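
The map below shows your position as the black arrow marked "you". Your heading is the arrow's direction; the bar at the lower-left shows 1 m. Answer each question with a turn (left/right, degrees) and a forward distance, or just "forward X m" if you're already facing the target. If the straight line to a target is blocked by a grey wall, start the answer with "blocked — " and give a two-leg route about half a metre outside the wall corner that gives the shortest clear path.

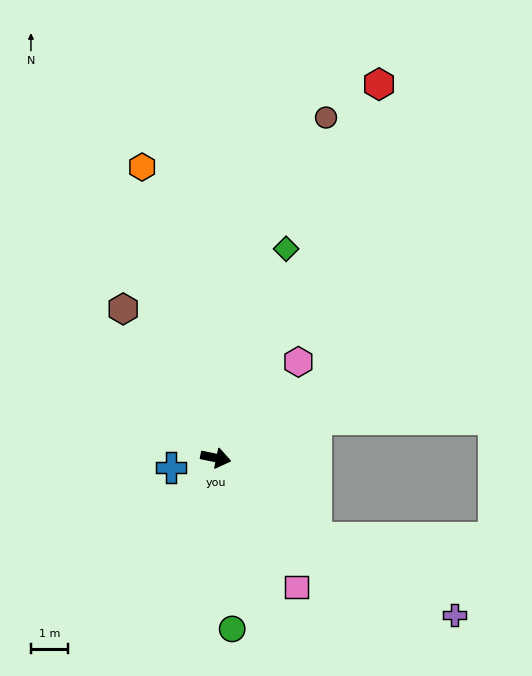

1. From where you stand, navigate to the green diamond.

turn left 83°, forward 6.0 m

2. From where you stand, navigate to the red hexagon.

turn left 78°, forward 11.1 m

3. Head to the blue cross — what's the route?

turn right 156°, forward 1.2 m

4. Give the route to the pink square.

turn right 46°, forward 4.1 m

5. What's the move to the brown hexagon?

turn left 133°, forward 4.8 m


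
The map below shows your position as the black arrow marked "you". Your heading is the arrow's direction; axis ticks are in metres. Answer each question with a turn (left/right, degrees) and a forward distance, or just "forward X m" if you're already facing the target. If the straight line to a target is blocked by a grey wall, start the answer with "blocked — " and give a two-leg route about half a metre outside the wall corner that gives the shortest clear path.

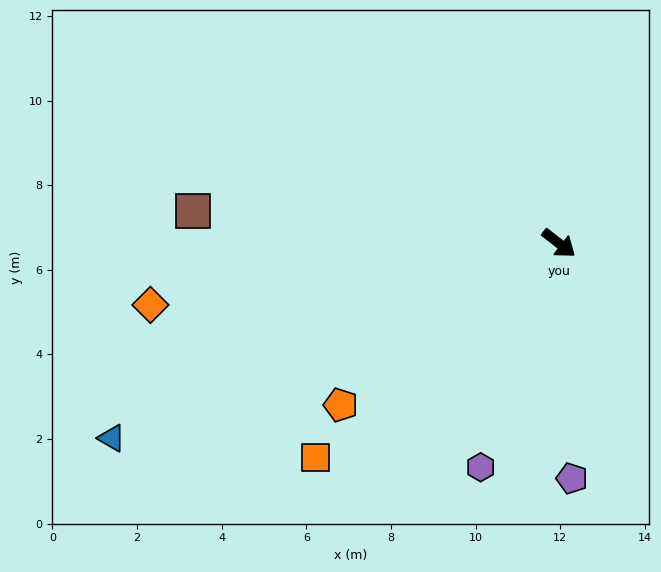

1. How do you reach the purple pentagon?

turn right 49°, forward 5.6 m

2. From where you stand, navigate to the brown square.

turn right 147°, forward 8.7 m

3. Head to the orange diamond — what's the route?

turn right 133°, forward 9.8 m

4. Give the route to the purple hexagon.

turn right 71°, forward 5.6 m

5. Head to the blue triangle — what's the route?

turn right 119°, forward 11.5 m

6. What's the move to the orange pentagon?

turn right 106°, forward 6.4 m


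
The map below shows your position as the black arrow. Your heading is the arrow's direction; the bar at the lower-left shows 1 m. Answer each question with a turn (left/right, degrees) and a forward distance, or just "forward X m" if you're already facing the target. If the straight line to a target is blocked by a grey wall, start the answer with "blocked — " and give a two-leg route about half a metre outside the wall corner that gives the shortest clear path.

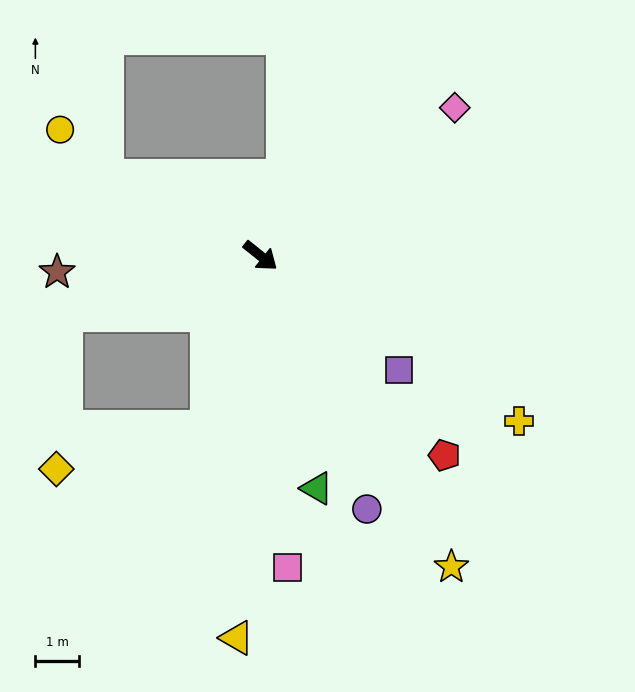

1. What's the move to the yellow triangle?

turn right 55°, forward 8.9 m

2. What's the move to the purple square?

forward 4.2 m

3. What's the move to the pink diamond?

turn left 76°, forward 5.7 m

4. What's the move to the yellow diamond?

blocked — turn right 68°, forward 4.2 m, then turn right 58°, forward 3.6 m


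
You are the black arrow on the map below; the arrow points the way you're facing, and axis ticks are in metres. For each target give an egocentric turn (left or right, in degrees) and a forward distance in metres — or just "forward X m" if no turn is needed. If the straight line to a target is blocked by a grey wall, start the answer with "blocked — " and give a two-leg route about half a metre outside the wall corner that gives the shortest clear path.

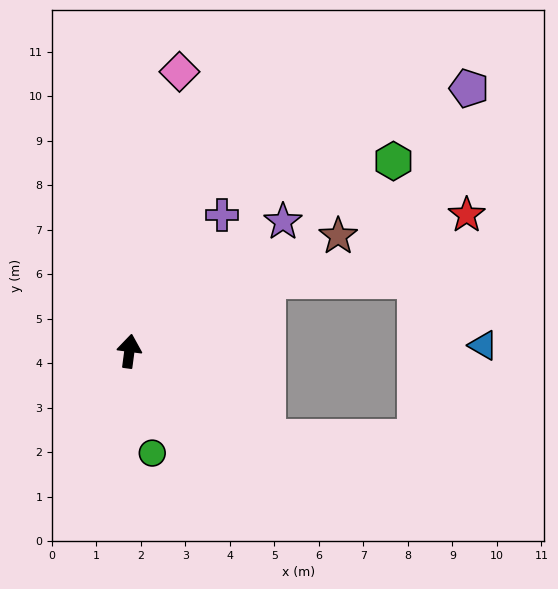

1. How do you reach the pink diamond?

turn right 3°, forward 6.4 m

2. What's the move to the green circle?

turn right 160°, forward 2.3 m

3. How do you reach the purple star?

turn right 42°, forward 4.5 m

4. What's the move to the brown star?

turn right 54°, forward 5.4 m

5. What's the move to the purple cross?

turn right 27°, forward 3.7 m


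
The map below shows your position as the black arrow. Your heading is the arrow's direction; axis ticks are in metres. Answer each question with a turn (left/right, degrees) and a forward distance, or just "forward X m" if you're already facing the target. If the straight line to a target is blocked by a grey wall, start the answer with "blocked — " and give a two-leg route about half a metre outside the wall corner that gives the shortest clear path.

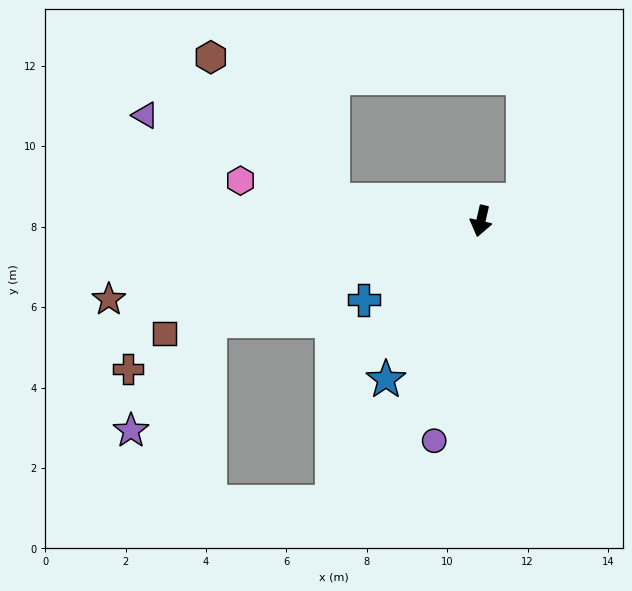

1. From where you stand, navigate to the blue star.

turn right 18°, forward 4.6 m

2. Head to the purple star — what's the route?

blocked — turn right 57°, forward 7.2 m, then turn left 34°, forward 3.4 m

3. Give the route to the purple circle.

forward 5.6 m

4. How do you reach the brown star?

turn right 65°, forward 9.5 m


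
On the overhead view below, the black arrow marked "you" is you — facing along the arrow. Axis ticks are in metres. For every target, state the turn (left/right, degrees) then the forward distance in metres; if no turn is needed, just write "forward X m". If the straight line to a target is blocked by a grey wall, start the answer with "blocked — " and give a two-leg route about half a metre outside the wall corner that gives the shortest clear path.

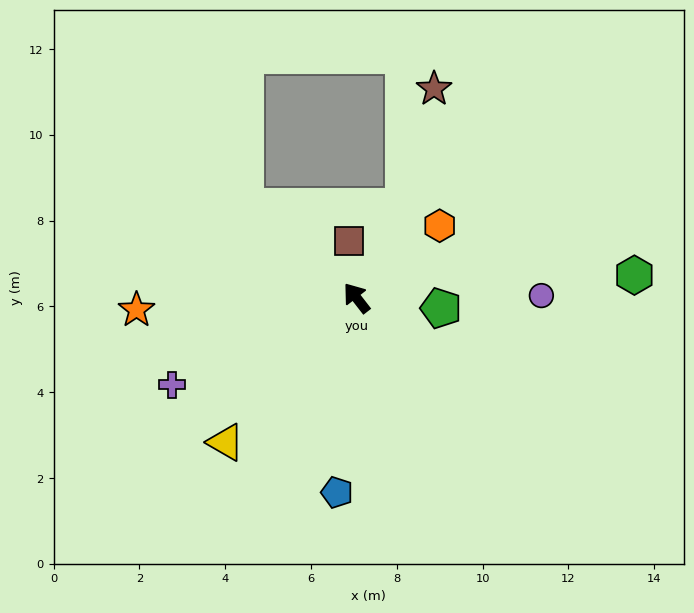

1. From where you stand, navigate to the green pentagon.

turn right 135°, forward 2.0 m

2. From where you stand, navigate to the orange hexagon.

turn right 87°, forward 2.6 m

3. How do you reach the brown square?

turn right 30°, forward 1.3 m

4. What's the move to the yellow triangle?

turn left 100°, forward 4.5 m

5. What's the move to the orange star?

turn left 55°, forward 5.1 m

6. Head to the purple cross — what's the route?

turn left 77°, forward 4.8 m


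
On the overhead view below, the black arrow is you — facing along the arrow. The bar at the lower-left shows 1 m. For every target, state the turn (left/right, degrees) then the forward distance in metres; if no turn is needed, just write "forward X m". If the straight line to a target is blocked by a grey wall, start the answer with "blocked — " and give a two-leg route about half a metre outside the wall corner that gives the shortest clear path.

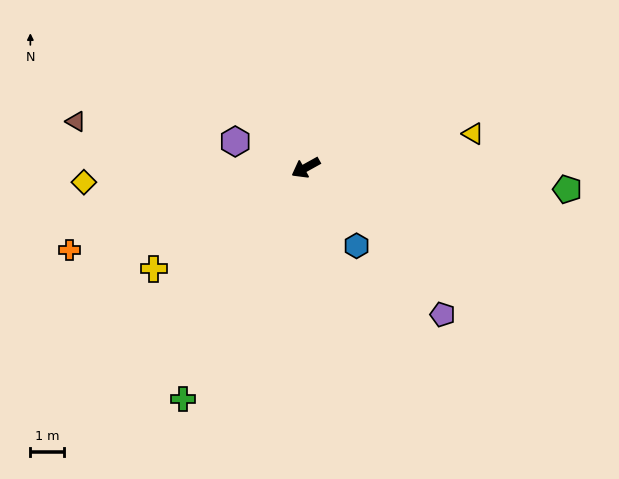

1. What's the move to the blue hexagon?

turn left 94°, forward 2.8 m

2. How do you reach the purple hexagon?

turn right 49°, forward 2.2 m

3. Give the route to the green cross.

turn left 33°, forward 7.8 m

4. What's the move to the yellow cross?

turn left 5°, forward 5.4 m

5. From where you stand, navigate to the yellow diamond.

turn right 25°, forward 6.6 m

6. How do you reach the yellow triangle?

turn left 162°, forward 5.1 m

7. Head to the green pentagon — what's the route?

turn left 146°, forward 7.8 m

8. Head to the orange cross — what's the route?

turn right 10°, forward 7.5 m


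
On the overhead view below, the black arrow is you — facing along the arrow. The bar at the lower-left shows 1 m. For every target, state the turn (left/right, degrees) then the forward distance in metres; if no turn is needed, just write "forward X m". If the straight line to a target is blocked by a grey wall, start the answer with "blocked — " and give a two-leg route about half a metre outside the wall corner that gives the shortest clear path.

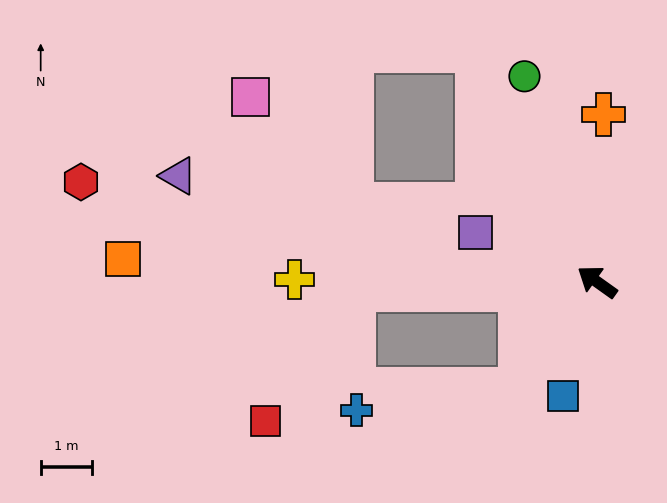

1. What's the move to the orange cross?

turn right 57°, forward 3.3 m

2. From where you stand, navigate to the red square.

blocked — turn left 38°, forward 4.8 m, then turn left 53°, forward 3.1 m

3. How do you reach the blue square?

turn left 109°, forward 2.3 m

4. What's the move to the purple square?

turn left 13°, forward 2.6 m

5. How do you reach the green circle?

turn right 35°, forward 4.3 m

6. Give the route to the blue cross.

blocked — turn left 90°, forward 2.6 m, then turn right 47°, forward 3.2 m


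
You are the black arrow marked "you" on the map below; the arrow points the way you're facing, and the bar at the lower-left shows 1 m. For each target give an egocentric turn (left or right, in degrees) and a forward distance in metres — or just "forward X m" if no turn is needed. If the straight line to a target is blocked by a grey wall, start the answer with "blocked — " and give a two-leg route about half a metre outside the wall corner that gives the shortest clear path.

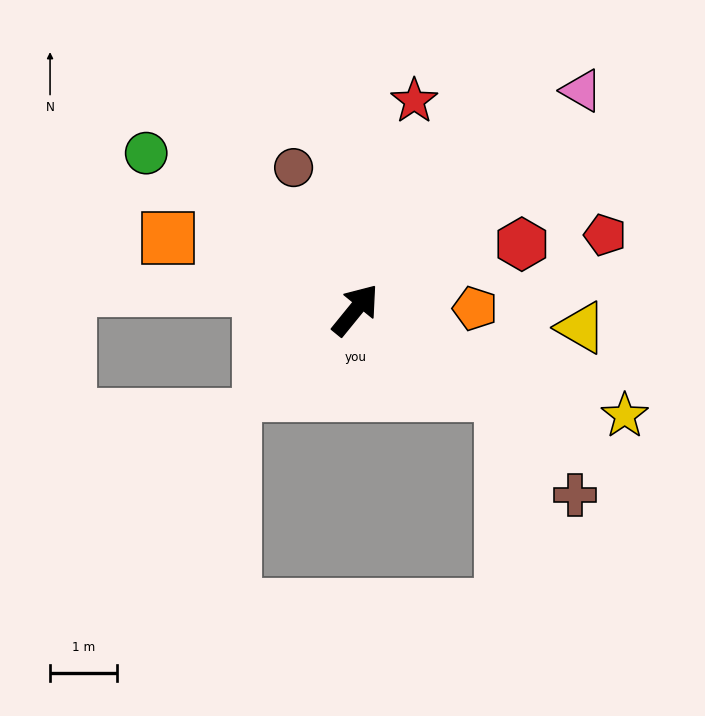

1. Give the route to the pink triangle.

turn right 7°, forward 4.7 m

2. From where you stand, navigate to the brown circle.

turn left 63°, forward 2.3 m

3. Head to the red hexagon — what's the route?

turn right 29°, forward 2.7 m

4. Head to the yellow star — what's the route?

turn right 72°, forward 4.3 m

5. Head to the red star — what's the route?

turn left 23°, forward 3.2 m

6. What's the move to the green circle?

turn left 92°, forward 3.9 m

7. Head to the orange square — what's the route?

turn left 108°, forward 3.0 m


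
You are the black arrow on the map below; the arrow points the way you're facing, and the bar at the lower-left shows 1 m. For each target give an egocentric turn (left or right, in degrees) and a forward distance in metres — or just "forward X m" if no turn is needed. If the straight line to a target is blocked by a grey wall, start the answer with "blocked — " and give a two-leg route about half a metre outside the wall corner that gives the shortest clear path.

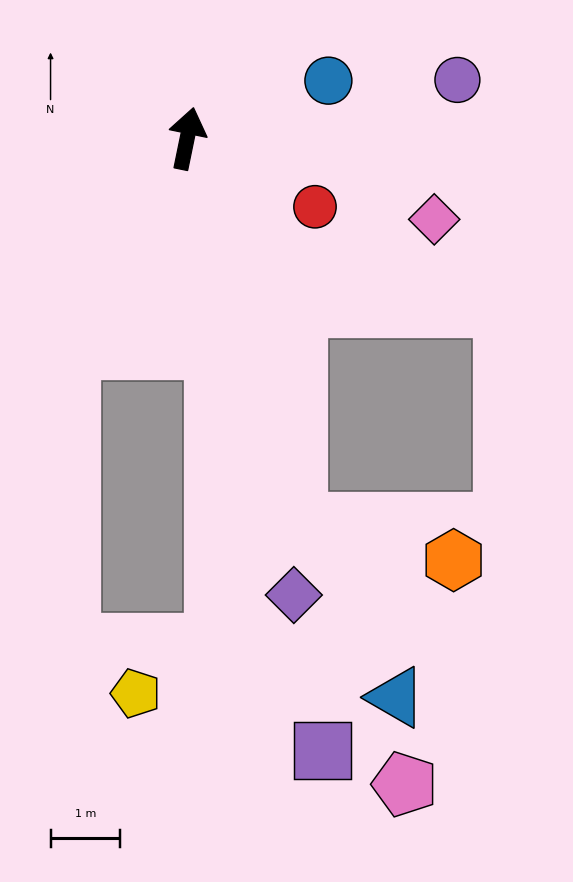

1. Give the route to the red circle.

turn right 106°, forward 2.1 m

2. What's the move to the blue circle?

turn right 56°, forward 2.2 m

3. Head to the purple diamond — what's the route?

turn right 155°, forward 6.8 m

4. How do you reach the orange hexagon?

blocked — turn right 152°, forward 5.8 m, then turn left 60°, forward 2.3 m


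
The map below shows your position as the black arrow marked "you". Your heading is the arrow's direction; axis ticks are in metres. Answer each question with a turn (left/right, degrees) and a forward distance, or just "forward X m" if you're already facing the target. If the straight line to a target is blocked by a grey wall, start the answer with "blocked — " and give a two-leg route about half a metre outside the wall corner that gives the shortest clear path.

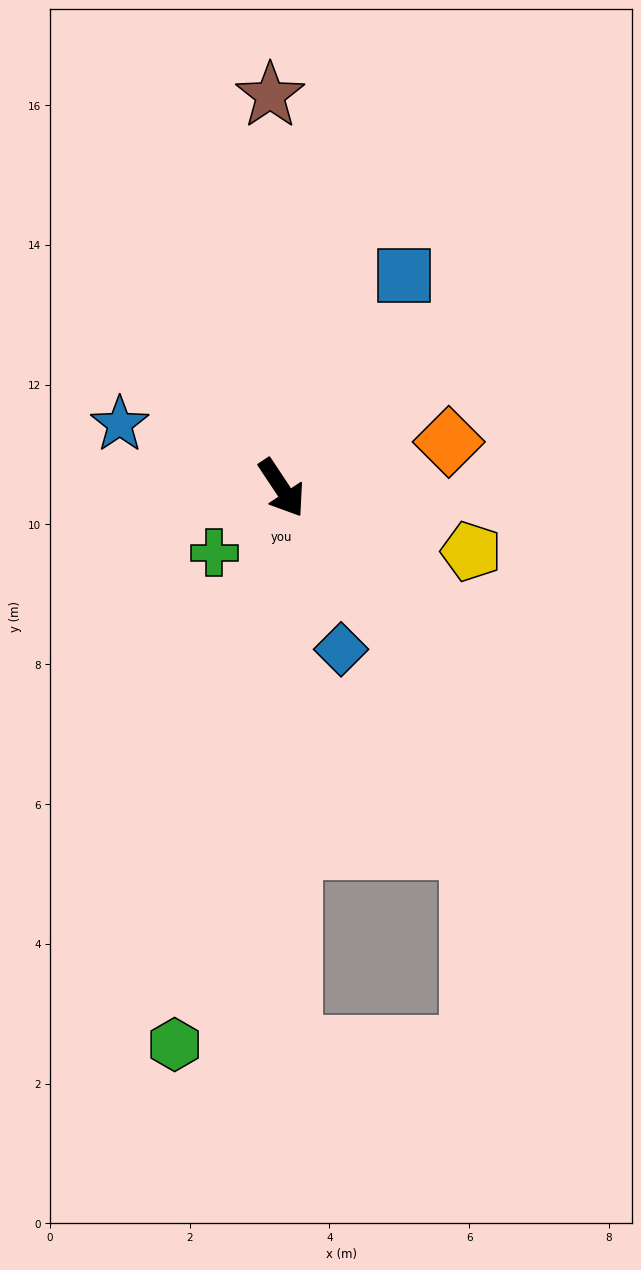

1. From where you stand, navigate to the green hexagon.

turn right 44°, forward 8.1 m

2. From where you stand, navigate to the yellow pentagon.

turn left 38°, forward 2.9 m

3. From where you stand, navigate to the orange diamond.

turn left 72°, forward 2.5 m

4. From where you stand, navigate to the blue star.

turn right 145°, forward 2.5 m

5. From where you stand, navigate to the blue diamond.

turn right 13°, forward 2.5 m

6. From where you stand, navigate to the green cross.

turn right 80°, forward 1.3 m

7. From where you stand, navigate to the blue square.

turn left 116°, forward 3.5 m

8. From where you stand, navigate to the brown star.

turn left 148°, forward 5.6 m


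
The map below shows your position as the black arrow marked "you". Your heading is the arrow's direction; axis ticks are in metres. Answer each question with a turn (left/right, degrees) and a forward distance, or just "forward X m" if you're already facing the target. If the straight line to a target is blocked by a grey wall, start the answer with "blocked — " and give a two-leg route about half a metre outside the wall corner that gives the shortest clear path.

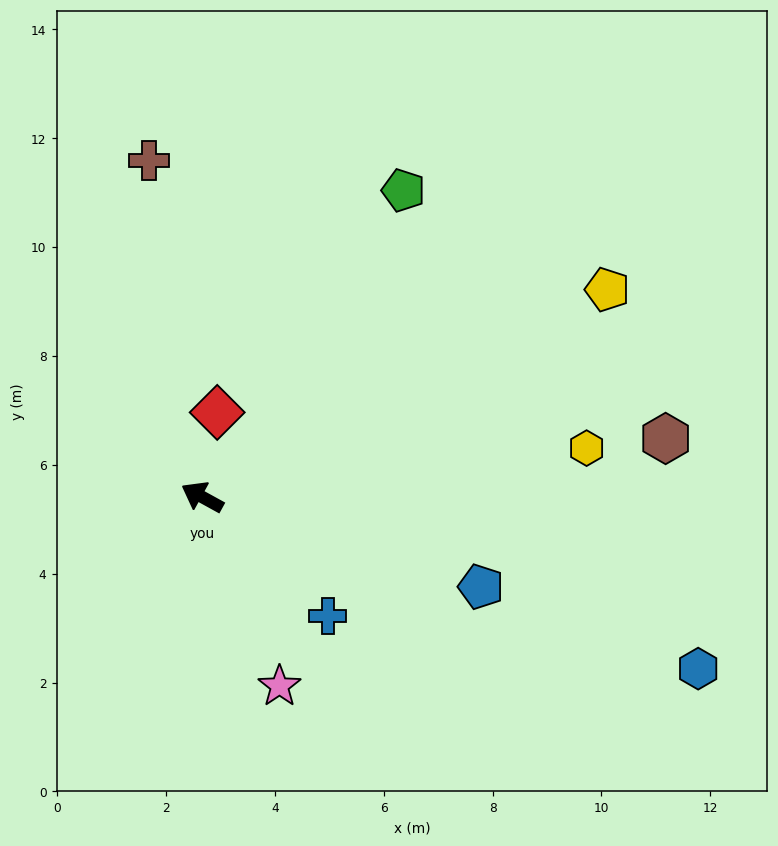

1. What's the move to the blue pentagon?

turn right 169°, forward 5.4 m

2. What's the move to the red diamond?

turn right 71°, forward 1.6 m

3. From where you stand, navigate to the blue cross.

turn left 165°, forward 3.2 m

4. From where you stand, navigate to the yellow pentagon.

turn right 124°, forward 8.4 m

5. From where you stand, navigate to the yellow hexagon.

turn right 144°, forward 7.1 m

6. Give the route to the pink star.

turn left 141°, forward 3.8 m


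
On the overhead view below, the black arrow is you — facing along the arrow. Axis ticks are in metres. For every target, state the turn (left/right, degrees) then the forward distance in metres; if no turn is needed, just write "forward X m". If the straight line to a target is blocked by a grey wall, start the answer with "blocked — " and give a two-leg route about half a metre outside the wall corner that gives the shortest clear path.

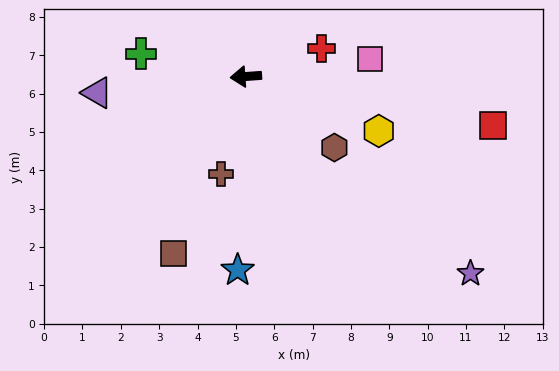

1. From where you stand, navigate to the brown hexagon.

turn left 137°, forward 3.0 m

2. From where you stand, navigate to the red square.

turn left 165°, forward 6.6 m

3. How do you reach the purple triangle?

turn left 2°, forward 3.9 m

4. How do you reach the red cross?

turn right 164°, forward 2.1 m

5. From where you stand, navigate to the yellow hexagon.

turn left 154°, forward 3.7 m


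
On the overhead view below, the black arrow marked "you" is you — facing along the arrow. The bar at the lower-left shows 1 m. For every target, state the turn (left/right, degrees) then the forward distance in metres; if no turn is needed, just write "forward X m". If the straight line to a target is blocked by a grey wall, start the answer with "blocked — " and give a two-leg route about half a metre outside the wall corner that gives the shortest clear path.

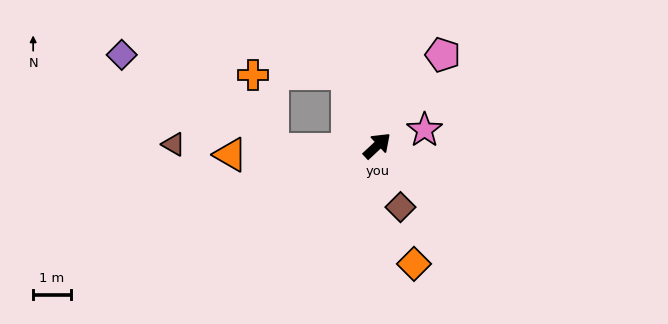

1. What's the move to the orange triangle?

turn left 141°, forward 3.9 m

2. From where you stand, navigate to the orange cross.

blocked — turn left 69°, forward 2.1 m, then turn left 69°, forward 2.5 m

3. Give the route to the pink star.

turn right 25°, forward 1.3 m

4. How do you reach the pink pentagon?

turn left 11°, forward 3.0 m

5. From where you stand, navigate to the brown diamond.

turn right 112°, forward 1.7 m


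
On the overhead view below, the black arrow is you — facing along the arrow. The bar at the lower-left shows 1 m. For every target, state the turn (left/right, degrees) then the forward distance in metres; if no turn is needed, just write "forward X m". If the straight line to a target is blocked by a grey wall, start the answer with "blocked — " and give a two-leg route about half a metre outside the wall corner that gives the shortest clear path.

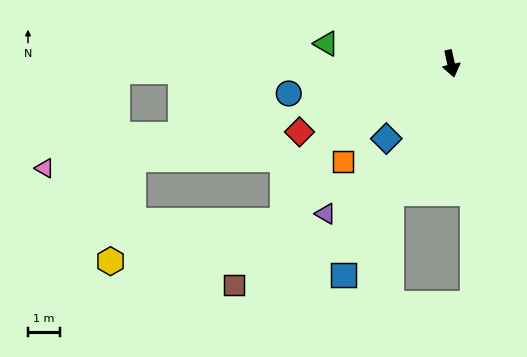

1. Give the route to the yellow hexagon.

blocked — turn right 86°, forward 10.4 m, then turn left 61°, forward 3.3 m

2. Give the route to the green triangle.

turn right 112°, forward 4.0 m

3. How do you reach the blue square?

turn right 39°, forward 7.5 m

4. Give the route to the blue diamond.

turn right 53°, forward 3.1 m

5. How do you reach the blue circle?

turn right 92°, forward 5.2 m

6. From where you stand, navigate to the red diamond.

turn right 78°, forward 5.2 m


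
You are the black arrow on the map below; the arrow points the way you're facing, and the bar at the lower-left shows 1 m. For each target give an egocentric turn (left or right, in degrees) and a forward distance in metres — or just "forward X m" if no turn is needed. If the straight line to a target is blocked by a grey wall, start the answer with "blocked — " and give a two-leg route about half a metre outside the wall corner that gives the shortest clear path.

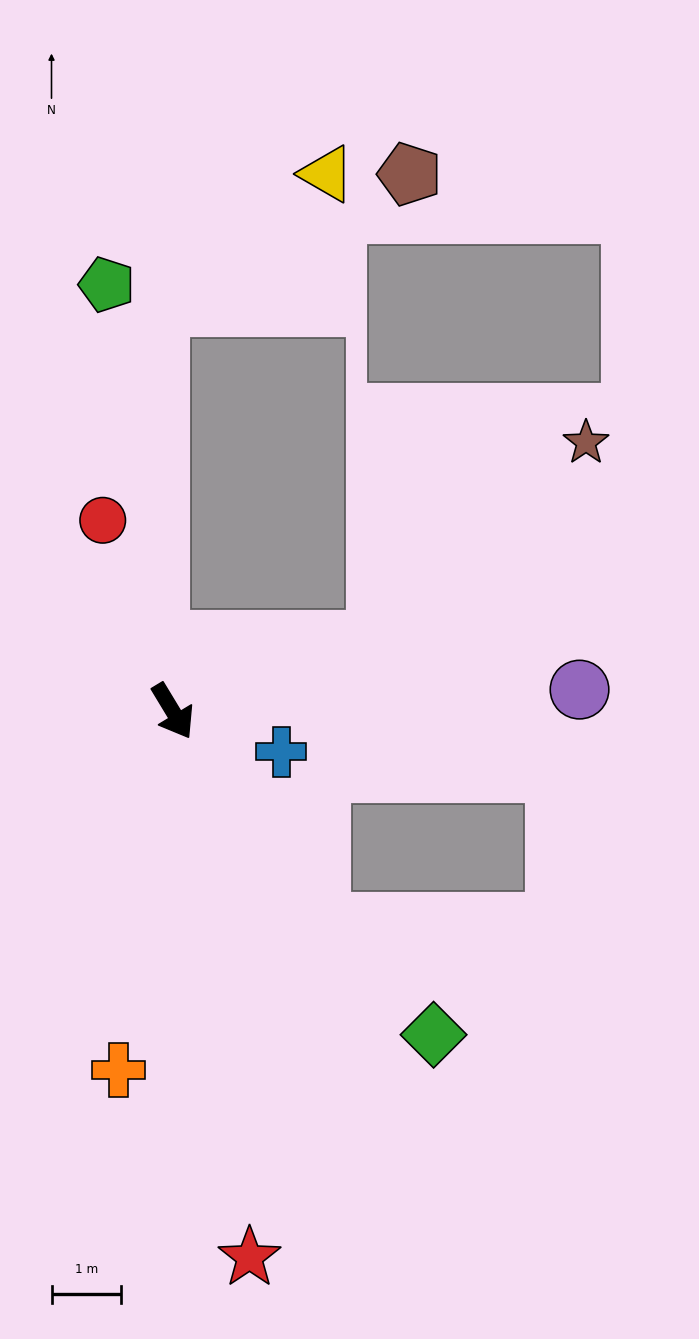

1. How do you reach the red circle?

turn left 169°, forward 2.9 m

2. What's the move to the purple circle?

turn left 62°, forward 5.8 m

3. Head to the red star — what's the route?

turn right 23°, forward 7.9 m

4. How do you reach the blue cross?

turn left 38°, forward 1.7 m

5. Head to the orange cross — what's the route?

turn right 40°, forward 5.2 m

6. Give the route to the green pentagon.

turn left 158°, forward 6.2 m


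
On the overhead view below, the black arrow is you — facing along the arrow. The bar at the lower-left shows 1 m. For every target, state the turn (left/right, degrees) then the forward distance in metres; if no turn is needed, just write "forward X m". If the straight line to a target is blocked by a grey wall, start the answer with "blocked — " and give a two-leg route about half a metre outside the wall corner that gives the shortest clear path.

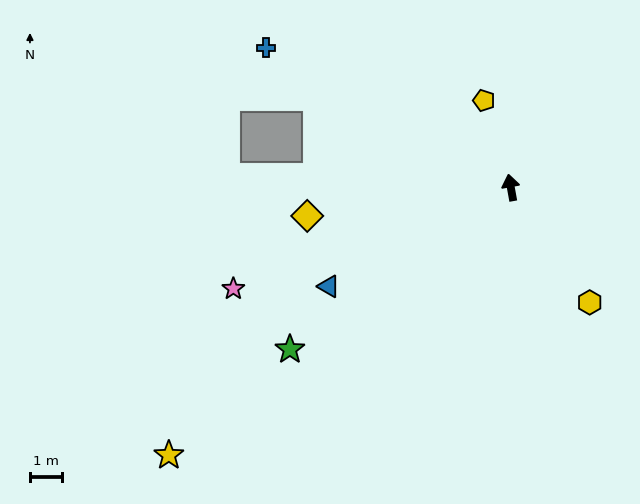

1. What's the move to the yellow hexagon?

turn right 156°, forward 4.4 m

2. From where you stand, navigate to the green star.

turn left 116°, forward 8.6 m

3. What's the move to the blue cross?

turn left 50°, forward 8.8 m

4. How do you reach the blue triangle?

turn left 108°, forward 6.5 m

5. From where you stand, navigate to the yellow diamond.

turn left 88°, forward 6.4 m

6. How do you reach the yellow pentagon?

turn left 7°, forward 2.9 m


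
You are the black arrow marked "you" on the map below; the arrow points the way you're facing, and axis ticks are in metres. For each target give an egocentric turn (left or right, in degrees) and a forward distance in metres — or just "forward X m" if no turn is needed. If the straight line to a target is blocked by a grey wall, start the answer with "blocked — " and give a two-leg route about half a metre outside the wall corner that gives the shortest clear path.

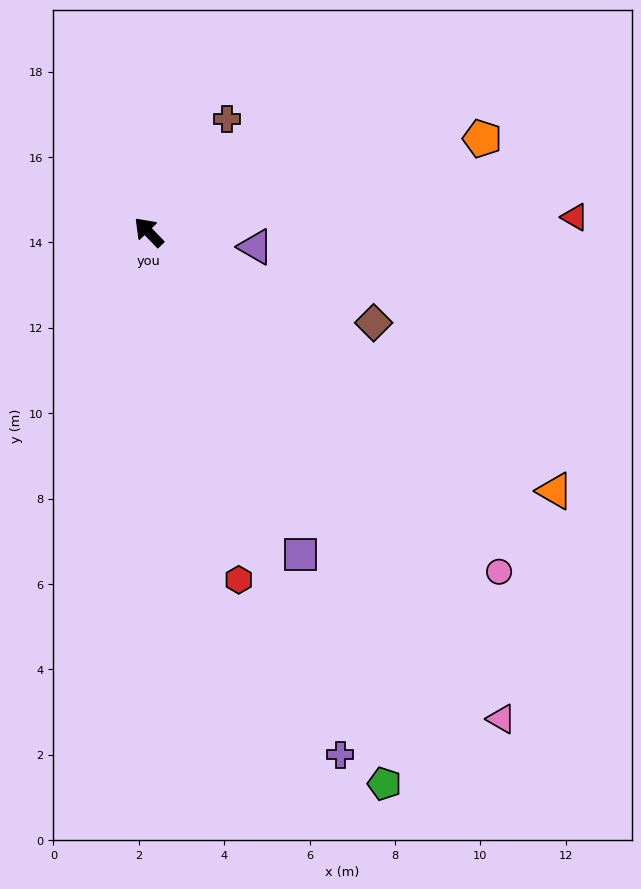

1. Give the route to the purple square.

turn left 161°, forward 8.4 m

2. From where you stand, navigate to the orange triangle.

turn right 166°, forward 11.3 m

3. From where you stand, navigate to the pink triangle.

turn left 172°, forward 14.1 m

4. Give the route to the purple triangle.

turn right 142°, forward 2.5 m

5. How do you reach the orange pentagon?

turn right 118°, forward 8.1 m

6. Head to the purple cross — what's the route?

turn left 156°, forward 13.0 m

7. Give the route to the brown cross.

turn right 79°, forward 3.2 m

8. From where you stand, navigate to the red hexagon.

turn left 151°, forward 8.4 m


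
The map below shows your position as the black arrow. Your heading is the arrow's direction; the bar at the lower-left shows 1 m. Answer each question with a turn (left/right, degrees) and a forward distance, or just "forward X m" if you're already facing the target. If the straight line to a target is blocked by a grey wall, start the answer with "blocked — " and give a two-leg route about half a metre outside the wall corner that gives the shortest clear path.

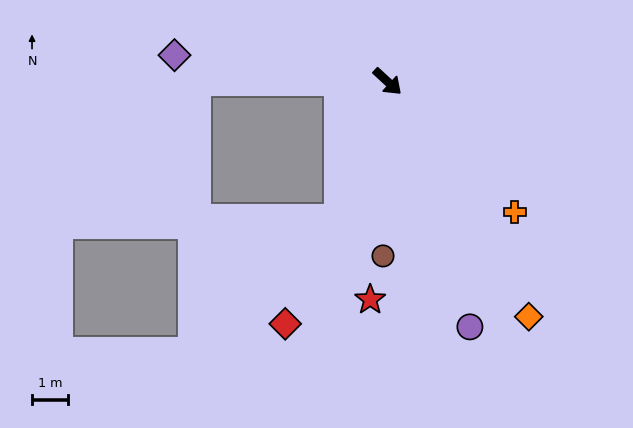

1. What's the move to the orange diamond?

turn right 16°, forward 7.5 m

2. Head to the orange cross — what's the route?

turn right 3°, forward 5.0 m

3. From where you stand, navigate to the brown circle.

turn right 49°, forward 4.8 m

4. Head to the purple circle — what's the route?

turn right 29°, forward 7.1 m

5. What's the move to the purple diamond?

turn right 144°, forward 5.9 m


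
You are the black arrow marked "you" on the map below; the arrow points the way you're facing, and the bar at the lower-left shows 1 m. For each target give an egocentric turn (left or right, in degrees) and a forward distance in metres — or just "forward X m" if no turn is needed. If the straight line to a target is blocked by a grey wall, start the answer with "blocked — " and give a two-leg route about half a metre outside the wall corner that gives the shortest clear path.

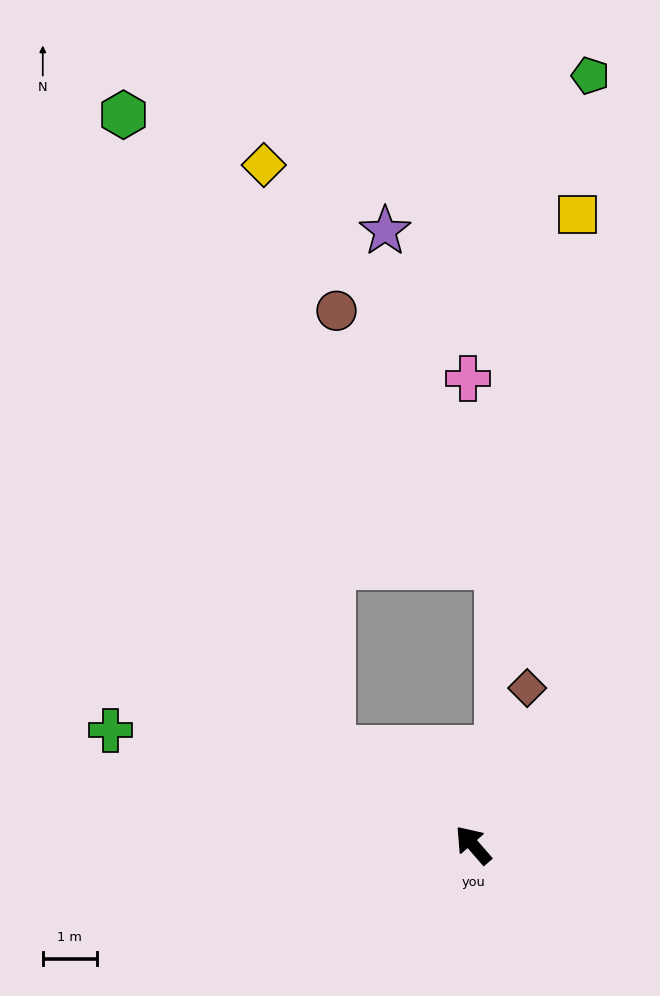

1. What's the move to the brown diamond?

turn right 60°, forward 3.1 m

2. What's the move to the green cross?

turn left 31°, forward 7.0 m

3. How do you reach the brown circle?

blocked — turn left 15°, forward 3.2 m, then turn right 57°, forward 8.1 m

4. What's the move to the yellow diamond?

blocked — turn left 15°, forward 3.2 m, then turn right 49°, forward 10.9 m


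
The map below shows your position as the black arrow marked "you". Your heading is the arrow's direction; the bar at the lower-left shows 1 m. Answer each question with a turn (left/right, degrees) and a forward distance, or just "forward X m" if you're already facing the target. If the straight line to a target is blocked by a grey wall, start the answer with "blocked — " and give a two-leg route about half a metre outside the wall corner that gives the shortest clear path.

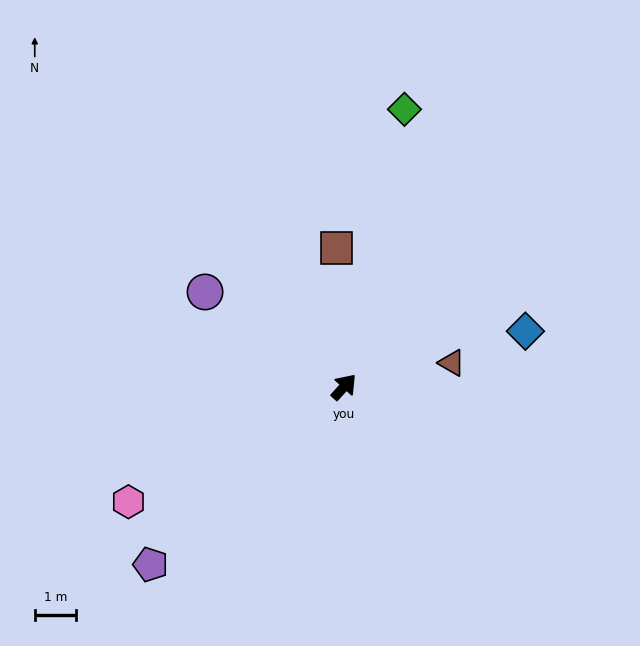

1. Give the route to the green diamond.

turn left 30°, forward 6.8 m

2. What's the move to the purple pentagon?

turn left 175°, forward 6.3 m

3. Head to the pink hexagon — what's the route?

turn left 160°, forward 5.9 m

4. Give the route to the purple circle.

turn left 98°, forward 4.0 m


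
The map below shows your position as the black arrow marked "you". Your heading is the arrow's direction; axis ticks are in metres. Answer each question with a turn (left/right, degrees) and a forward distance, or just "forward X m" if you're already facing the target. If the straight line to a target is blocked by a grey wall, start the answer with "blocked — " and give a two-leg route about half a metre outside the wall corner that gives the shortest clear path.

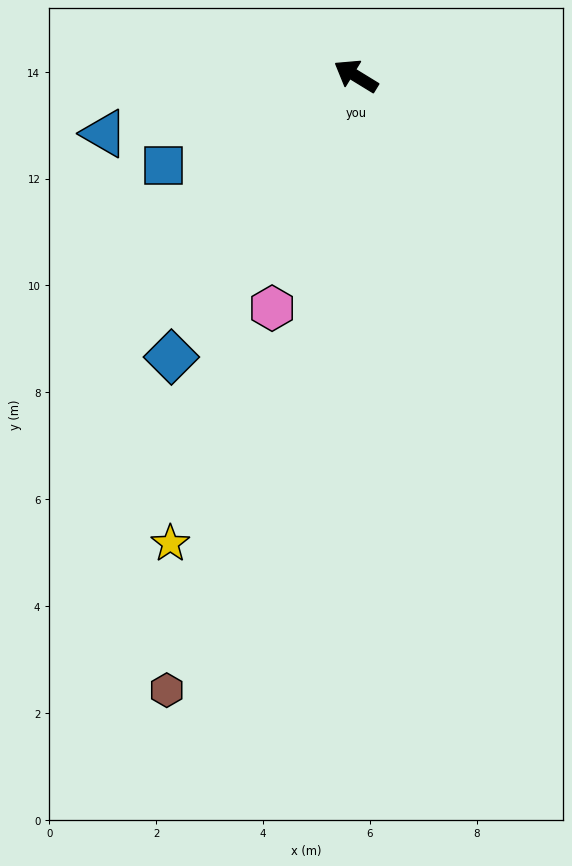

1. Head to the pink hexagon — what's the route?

turn left 102°, forward 4.6 m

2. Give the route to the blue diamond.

turn left 88°, forward 6.3 m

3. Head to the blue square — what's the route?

turn left 56°, forward 4.0 m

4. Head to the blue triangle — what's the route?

turn left 44°, forward 4.8 m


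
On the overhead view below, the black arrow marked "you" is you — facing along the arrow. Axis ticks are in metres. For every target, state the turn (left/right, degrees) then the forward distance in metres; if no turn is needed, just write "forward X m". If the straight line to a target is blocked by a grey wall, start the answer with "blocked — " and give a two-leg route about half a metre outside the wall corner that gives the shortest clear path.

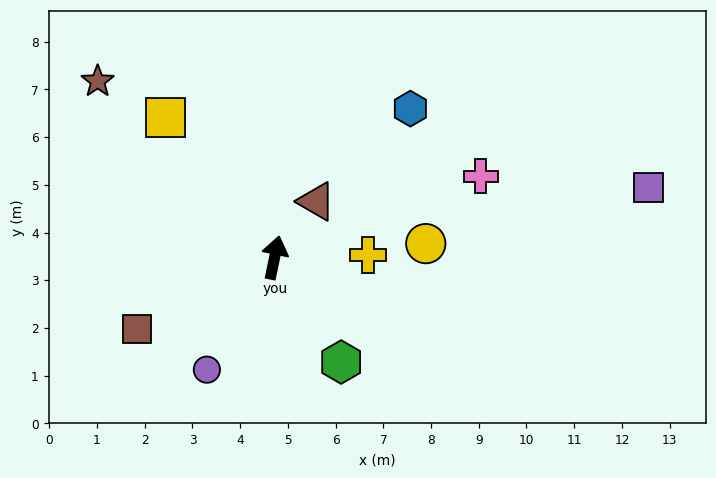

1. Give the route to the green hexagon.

turn right 136°, forward 2.6 m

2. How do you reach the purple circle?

turn left 161°, forward 2.7 m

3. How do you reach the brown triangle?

turn right 25°, forward 1.5 m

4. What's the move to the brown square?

turn left 129°, forward 3.2 m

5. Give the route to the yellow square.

turn left 50°, forward 3.7 m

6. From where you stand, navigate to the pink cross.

turn right 57°, forward 4.6 m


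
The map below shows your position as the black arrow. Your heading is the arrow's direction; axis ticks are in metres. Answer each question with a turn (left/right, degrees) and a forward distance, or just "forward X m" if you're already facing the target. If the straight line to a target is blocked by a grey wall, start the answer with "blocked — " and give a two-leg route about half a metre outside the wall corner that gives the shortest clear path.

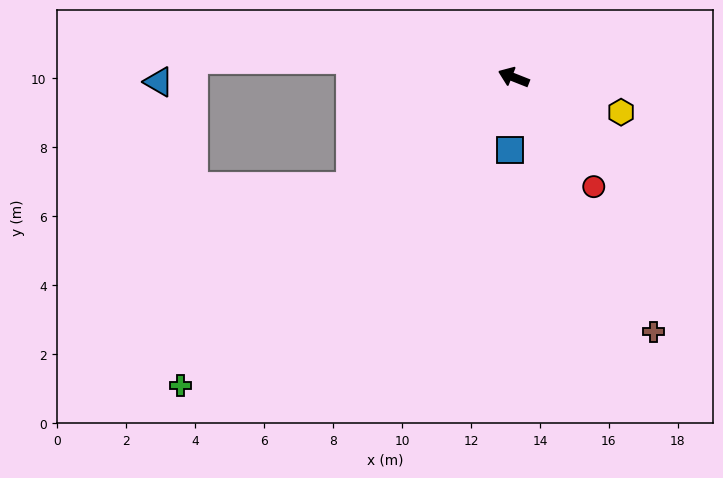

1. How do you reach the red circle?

turn left 148°, forward 3.9 m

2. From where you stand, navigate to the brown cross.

turn left 140°, forward 8.4 m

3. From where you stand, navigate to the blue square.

turn left 109°, forward 2.1 m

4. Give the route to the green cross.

turn left 64°, forward 13.2 m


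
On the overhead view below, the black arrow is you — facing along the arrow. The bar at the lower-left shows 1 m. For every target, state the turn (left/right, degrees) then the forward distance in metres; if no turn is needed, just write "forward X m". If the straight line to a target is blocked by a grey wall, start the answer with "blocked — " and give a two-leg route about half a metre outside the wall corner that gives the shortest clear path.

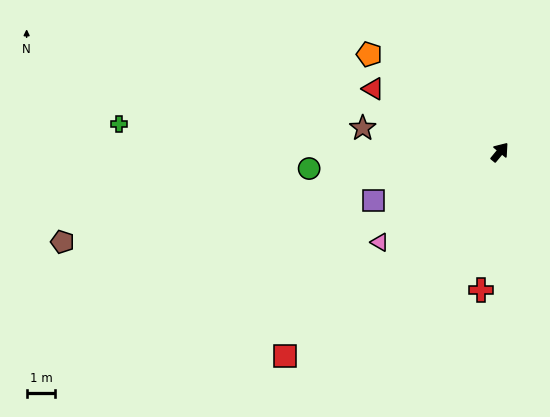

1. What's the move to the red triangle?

turn left 103°, forward 4.9 m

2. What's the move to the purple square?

turn left 151°, forward 4.7 m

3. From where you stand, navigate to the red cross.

turn right 148°, forward 4.8 m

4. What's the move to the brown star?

turn left 120°, forward 4.8 m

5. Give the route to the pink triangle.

turn left 166°, forward 5.2 m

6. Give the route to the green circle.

turn left 135°, forward 6.7 m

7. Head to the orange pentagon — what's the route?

turn left 93°, forward 5.7 m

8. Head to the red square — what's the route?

turn left 173°, forward 10.3 m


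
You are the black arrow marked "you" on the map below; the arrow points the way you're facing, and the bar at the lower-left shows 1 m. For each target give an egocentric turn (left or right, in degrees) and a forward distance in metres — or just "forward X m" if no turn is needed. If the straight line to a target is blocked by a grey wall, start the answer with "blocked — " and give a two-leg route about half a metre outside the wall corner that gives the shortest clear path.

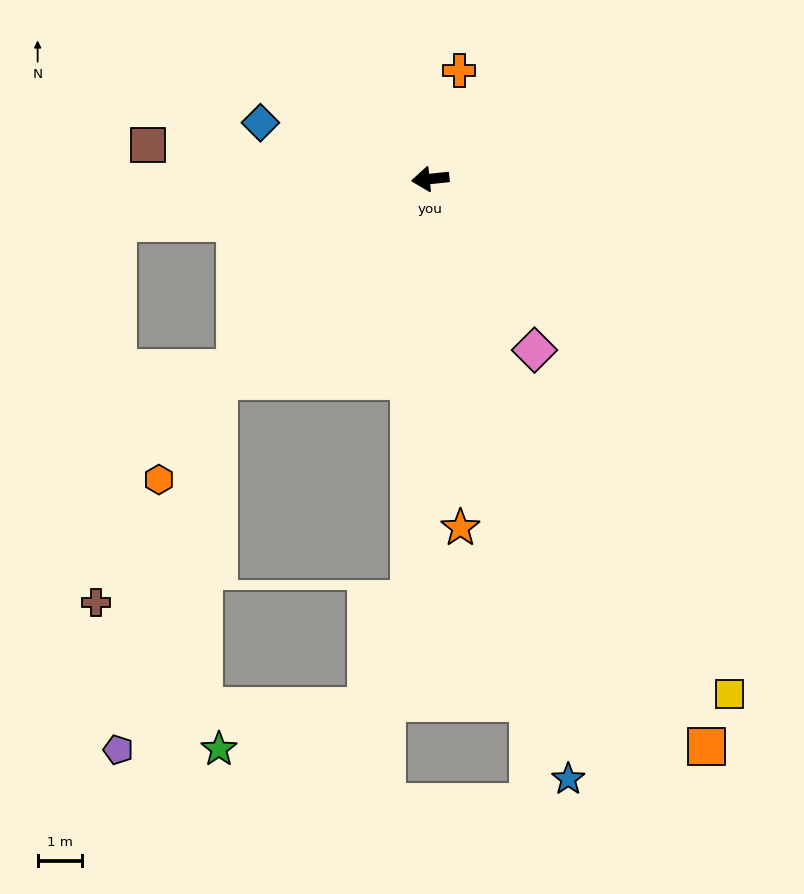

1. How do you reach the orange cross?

turn right 111°, forward 2.5 m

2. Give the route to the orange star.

turn left 89°, forward 7.8 m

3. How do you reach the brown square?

turn right 13°, forward 6.4 m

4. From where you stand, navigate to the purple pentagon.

blocked — turn left 38°, forward 6.5 m, then turn left 31°, forward 8.5 m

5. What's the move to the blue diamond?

turn right 24°, forward 4.0 m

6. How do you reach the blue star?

turn left 97°, forward 13.8 m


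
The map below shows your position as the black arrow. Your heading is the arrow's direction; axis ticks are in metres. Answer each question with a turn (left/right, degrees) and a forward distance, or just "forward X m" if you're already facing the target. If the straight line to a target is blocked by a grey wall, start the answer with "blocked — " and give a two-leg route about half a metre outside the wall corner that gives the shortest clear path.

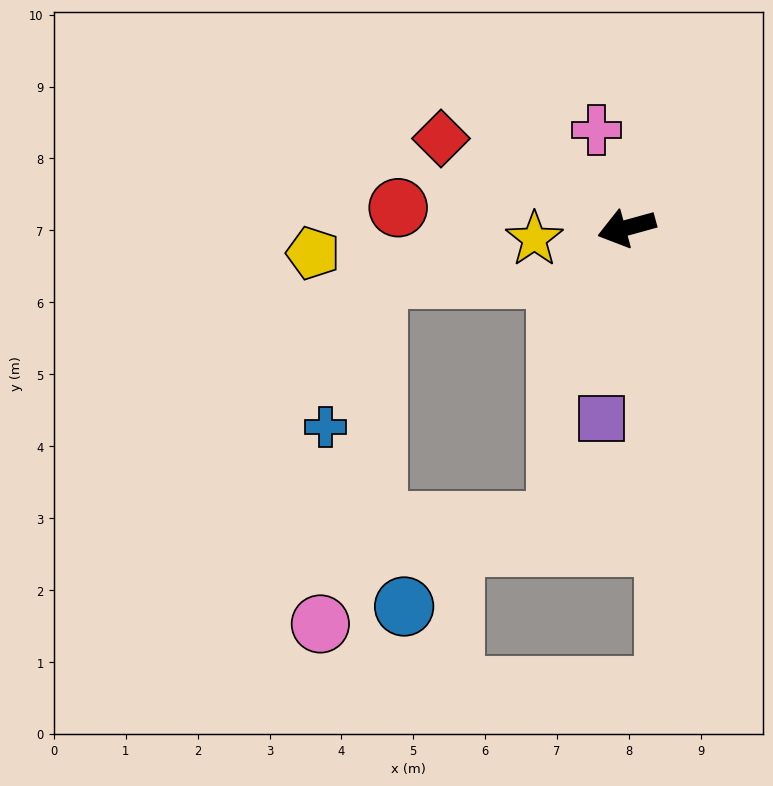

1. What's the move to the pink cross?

turn right 88°, forward 1.4 m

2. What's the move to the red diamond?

turn right 41°, forward 2.9 m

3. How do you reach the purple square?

turn left 67°, forward 2.7 m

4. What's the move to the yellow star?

turn right 8°, forward 1.3 m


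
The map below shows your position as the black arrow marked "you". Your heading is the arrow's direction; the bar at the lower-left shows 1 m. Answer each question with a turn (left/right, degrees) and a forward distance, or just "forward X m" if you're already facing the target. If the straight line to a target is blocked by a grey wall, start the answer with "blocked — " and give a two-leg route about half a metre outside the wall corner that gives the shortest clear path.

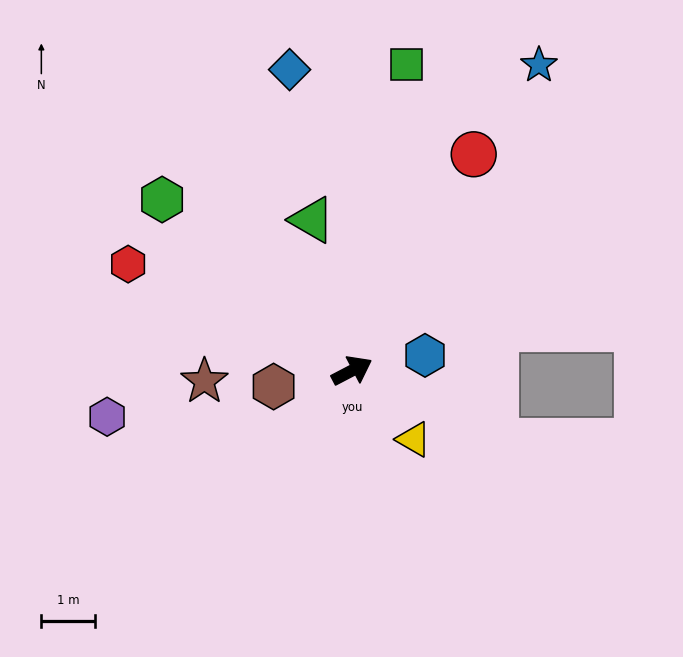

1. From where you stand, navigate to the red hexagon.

turn left 127°, forward 4.6 m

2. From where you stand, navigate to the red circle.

turn left 33°, forward 4.7 m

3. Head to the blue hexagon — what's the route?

turn right 16°, forward 1.4 m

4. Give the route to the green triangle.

turn left 77°, forward 2.9 m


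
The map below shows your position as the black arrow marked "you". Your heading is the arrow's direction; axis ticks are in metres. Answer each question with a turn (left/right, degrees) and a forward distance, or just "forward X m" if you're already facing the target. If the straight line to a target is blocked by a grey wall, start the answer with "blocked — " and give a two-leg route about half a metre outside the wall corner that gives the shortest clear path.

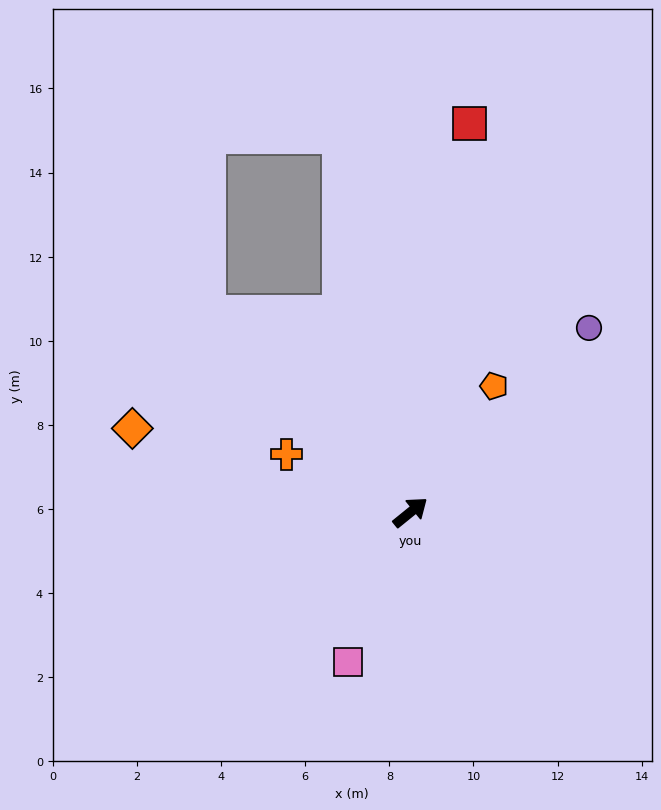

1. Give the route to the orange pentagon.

turn left 17°, forward 3.6 m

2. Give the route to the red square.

turn left 42°, forward 9.3 m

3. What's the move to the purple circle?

turn left 7°, forward 6.1 m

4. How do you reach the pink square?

turn right 152°, forward 3.9 m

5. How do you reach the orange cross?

turn left 116°, forward 3.2 m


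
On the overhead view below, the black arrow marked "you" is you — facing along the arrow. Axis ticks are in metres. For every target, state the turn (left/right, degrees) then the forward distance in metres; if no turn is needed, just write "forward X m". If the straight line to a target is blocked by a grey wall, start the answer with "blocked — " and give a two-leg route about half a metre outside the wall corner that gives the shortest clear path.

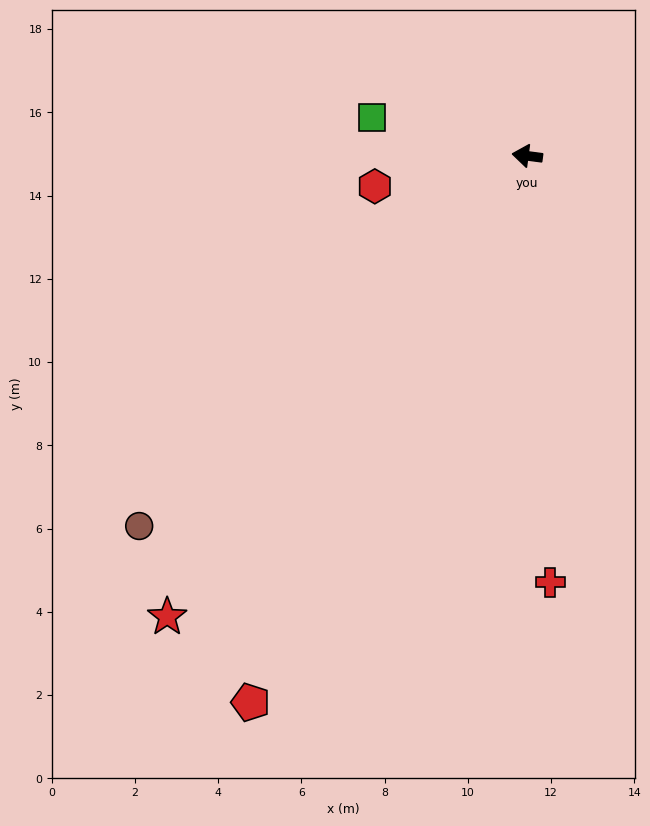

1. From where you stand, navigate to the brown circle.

turn left 51°, forward 12.9 m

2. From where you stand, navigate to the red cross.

turn left 101°, forward 10.3 m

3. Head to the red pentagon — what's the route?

turn left 71°, forward 14.7 m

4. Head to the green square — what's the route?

turn right 6°, forward 3.8 m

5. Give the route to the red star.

turn left 59°, forward 14.1 m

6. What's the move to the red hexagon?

turn left 19°, forward 3.7 m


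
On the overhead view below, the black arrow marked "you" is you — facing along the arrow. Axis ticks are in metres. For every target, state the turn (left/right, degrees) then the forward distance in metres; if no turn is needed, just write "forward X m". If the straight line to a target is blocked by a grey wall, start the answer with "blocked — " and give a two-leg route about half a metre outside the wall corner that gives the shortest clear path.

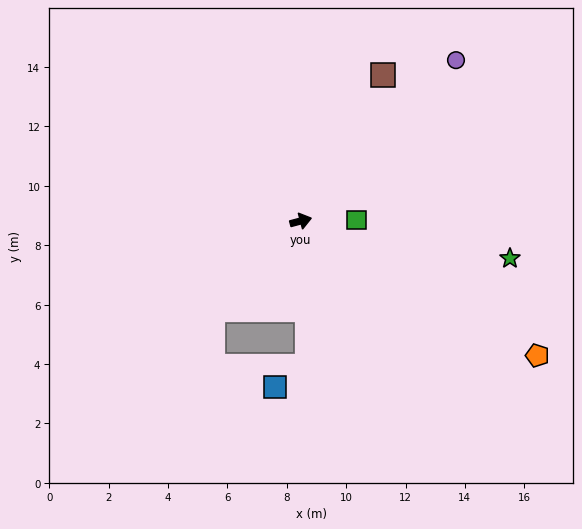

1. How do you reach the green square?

turn right 14°, forward 1.9 m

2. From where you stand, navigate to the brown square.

turn left 46°, forward 5.7 m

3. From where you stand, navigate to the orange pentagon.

turn right 45°, forward 9.2 m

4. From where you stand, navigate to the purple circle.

turn left 31°, forward 7.5 m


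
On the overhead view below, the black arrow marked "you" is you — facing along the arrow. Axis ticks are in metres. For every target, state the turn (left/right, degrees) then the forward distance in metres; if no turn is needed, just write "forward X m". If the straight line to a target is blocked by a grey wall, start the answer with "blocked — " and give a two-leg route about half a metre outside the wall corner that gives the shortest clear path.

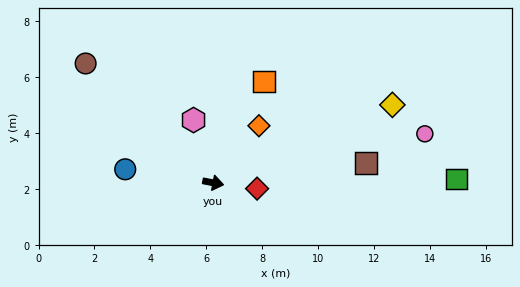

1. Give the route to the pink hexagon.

turn left 118°, forward 2.4 m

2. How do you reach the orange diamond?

turn left 62°, forward 2.6 m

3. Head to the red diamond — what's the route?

turn left 3°, forward 1.6 m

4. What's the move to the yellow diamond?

turn left 34°, forward 7.0 m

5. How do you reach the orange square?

turn left 74°, forward 4.1 m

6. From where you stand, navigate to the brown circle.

turn left 148°, forward 6.2 m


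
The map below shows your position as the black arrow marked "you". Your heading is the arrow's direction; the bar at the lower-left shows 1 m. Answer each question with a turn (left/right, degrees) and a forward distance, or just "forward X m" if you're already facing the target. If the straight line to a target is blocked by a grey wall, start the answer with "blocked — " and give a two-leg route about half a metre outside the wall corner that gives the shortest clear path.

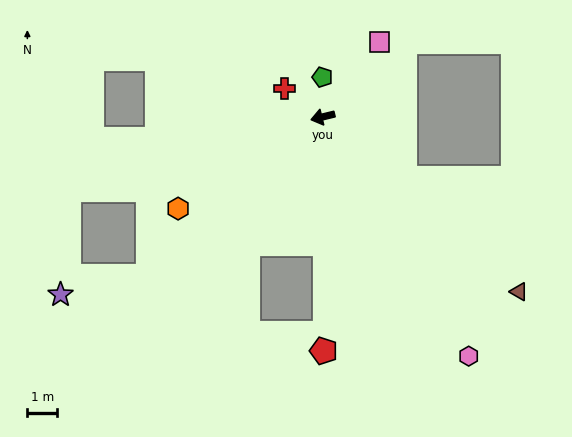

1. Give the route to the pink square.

turn right 141°, forward 3.2 m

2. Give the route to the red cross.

turn right 50°, forward 1.6 m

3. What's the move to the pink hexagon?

turn left 108°, forward 9.5 m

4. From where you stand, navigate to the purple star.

blocked — turn left 29°, forward 8.0 m, then turn right 31°, forward 3.0 m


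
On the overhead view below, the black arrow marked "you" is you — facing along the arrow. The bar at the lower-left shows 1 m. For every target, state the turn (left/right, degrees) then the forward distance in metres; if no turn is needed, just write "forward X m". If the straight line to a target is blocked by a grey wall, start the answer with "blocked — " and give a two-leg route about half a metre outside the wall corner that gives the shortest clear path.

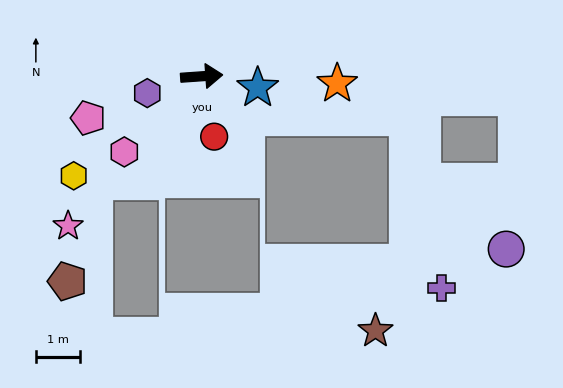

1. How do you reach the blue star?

turn right 16°, forward 1.3 m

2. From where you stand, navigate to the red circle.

turn right 82°, forward 1.4 m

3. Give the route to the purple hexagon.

turn right 167°, forward 1.3 m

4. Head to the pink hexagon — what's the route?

turn right 140°, forward 2.4 m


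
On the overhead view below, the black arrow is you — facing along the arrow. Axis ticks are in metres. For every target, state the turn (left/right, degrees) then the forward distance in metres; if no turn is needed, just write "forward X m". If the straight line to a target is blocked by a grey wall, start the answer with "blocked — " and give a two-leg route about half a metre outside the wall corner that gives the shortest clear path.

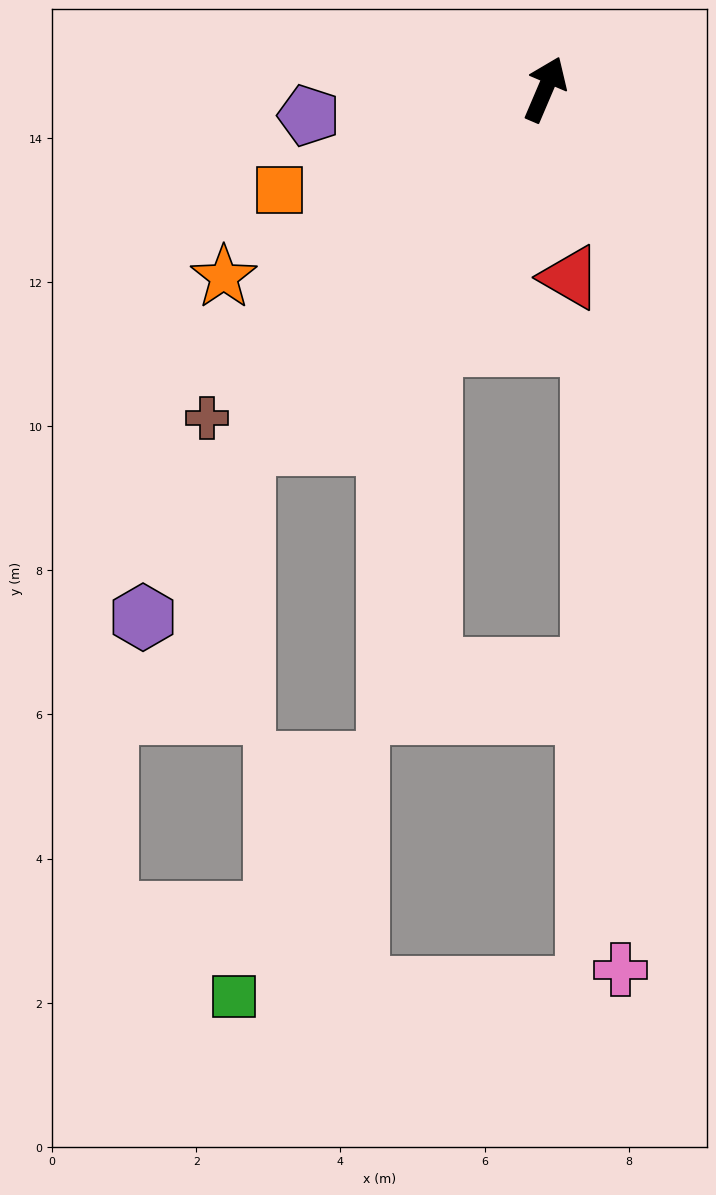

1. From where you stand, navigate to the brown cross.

turn left 157°, forward 6.5 m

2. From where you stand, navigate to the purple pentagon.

turn left 119°, forward 3.3 m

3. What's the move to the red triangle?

turn right 149°, forward 2.6 m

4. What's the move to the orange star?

turn left 143°, forward 5.2 m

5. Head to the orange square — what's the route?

turn left 134°, forward 3.9 m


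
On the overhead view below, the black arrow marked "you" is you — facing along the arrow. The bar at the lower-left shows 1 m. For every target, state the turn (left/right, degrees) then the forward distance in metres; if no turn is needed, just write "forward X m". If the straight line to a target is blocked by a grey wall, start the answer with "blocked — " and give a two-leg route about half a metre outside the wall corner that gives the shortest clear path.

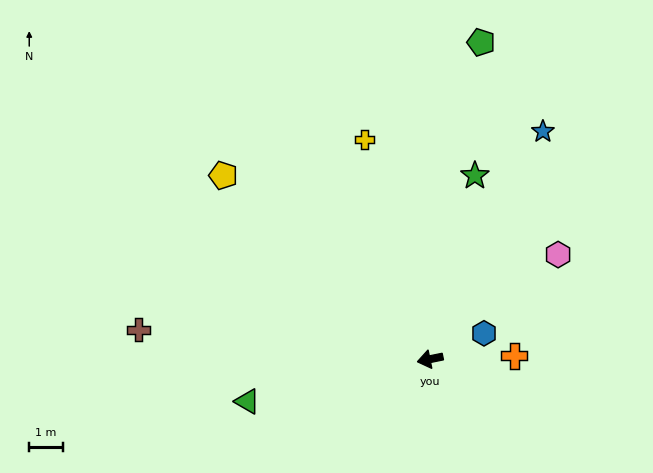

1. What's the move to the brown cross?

turn right 17°, forward 8.7 m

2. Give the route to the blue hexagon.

turn right 166°, forward 1.8 m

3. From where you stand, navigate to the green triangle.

forward 5.5 m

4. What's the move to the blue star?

turn right 128°, forward 7.5 m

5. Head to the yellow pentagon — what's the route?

turn right 53°, forward 8.2 m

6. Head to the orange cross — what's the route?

turn left 171°, forward 2.5 m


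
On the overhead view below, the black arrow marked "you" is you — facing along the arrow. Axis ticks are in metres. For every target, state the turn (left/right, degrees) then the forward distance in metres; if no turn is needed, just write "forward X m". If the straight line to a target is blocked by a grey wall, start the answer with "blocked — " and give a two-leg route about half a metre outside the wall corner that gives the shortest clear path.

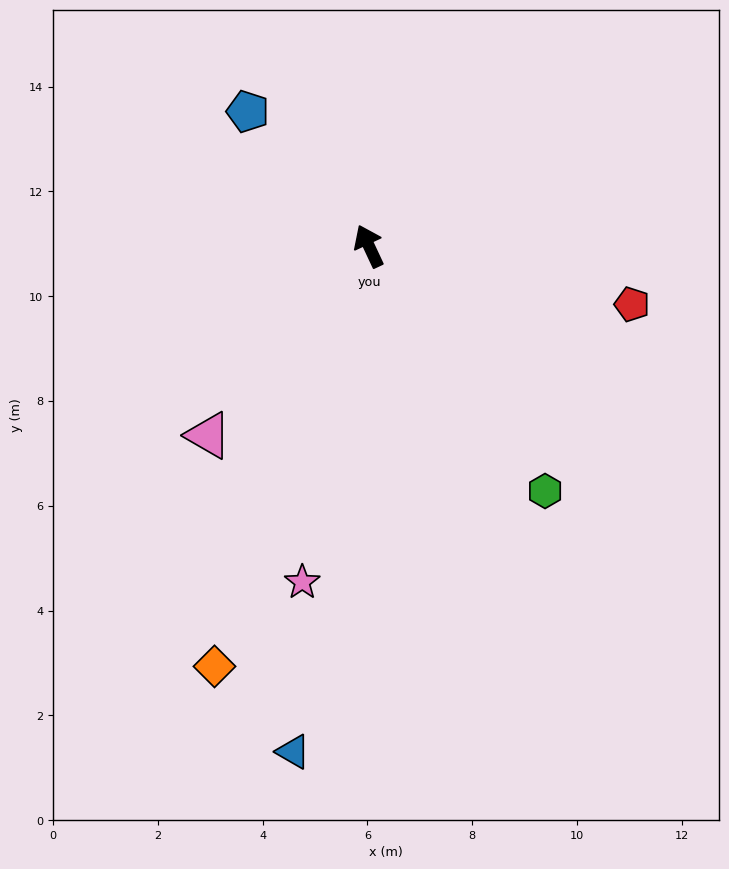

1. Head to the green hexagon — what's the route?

turn right 169°, forward 5.8 m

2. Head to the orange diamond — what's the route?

turn left 135°, forward 8.5 m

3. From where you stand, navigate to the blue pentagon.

turn left 17°, forward 3.5 m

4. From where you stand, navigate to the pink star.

turn left 144°, forward 6.5 m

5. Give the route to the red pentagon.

turn right 128°, forward 5.1 m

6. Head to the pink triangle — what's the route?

turn left 115°, forward 4.7 m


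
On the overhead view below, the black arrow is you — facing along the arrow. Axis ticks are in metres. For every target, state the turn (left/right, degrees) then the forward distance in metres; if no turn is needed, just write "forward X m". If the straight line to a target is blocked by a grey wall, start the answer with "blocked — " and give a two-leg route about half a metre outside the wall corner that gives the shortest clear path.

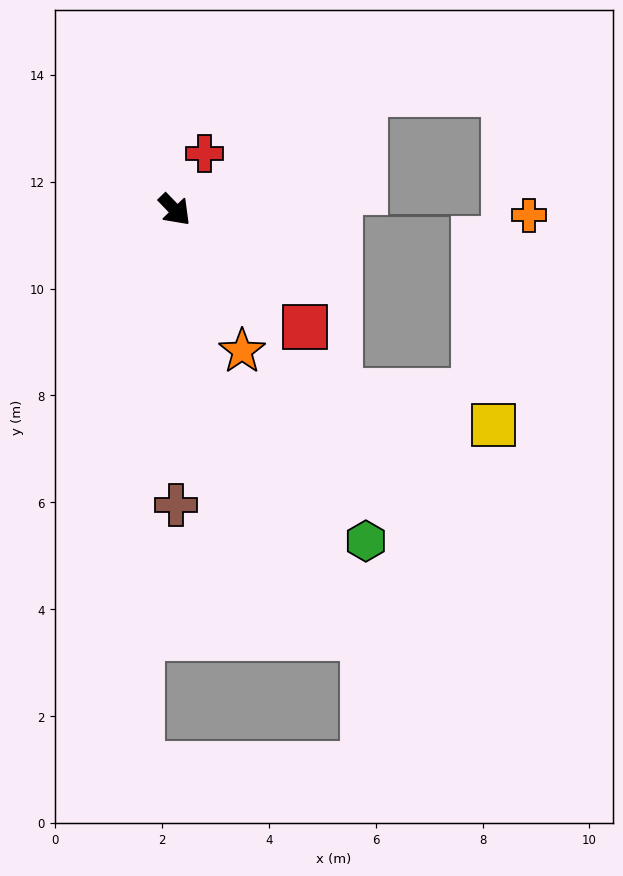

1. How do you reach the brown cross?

turn right 44°, forward 5.5 m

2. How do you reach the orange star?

turn right 19°, forward 2.9 m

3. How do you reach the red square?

turn left 4°, forward 3.3 m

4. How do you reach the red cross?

turn left 108°, forward 1.2 m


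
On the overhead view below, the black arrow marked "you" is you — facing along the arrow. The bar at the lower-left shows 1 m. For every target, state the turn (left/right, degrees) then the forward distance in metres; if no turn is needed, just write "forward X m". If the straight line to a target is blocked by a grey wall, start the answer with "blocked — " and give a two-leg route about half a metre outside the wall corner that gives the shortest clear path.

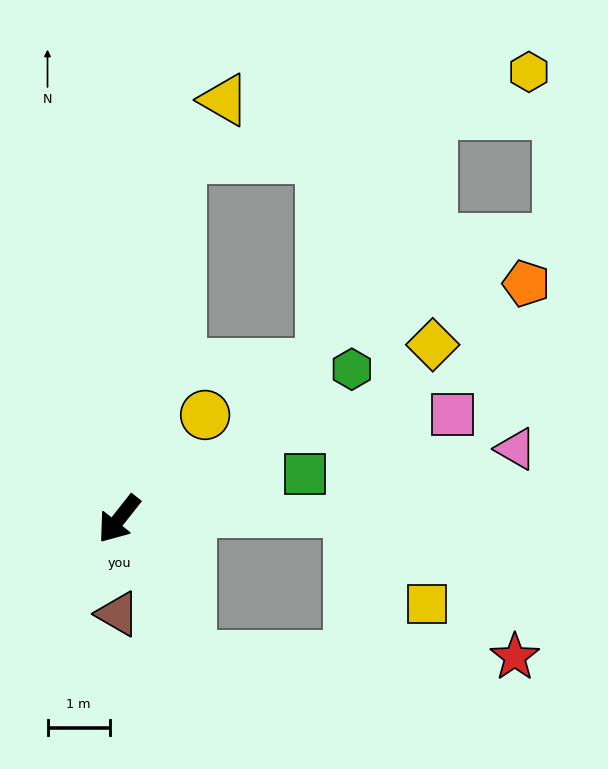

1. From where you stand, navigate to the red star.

blocked — turn left 66°, forward 2.5 m, then turn left 62°, forward 5.2 m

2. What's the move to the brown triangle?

turn left 38°, forward 1.5 m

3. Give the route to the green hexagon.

turn left 161°, forward 4.5 m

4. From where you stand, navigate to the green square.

turn left 142°, forward 3.1 m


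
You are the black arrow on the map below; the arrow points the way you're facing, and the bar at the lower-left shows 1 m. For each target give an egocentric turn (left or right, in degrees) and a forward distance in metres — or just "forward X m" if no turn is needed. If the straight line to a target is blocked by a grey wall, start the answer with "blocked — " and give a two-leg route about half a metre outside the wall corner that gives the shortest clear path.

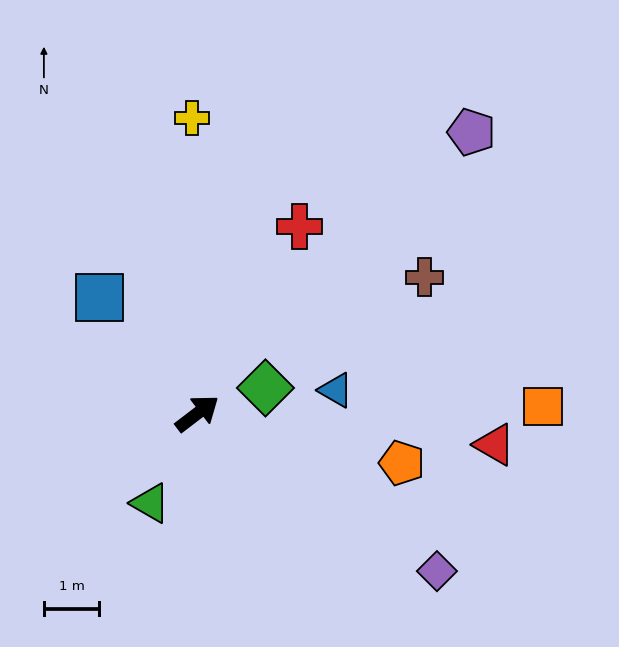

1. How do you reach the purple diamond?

turn right 71°, forward 5.2 m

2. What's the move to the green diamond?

turn right 17°, forward 1.3 m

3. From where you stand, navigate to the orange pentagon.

turn right 51°, forward 3.8 m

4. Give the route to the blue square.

turn left 93°, forward 2.7 m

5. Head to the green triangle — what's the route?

turn right 155°, forward 1.8 m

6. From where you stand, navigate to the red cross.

turn left 24°, forward 3.8 m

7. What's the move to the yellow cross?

turn left 54°, forward 5.3 m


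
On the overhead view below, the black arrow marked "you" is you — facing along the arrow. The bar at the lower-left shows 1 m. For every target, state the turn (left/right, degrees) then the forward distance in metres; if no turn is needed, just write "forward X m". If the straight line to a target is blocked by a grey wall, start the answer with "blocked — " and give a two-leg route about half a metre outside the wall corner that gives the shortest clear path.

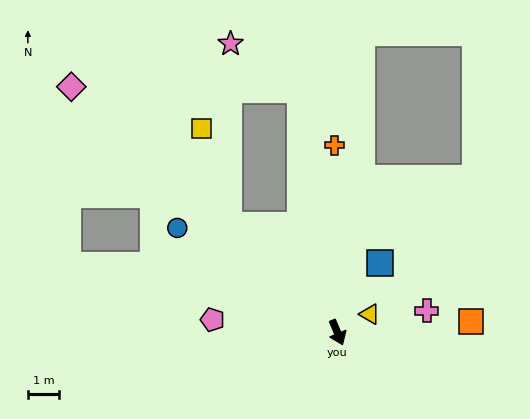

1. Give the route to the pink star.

blocked — turn left 166°, forward 7.8 m, then turn left 48°, forward 2.7 m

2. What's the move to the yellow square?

blocked — turn right 157°, forward 4.9 m, then turn right 30°, forward 3.2 m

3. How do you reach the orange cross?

turn left 158°, forward 6.0 m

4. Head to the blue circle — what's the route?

turn right 146°, forward 6.1 m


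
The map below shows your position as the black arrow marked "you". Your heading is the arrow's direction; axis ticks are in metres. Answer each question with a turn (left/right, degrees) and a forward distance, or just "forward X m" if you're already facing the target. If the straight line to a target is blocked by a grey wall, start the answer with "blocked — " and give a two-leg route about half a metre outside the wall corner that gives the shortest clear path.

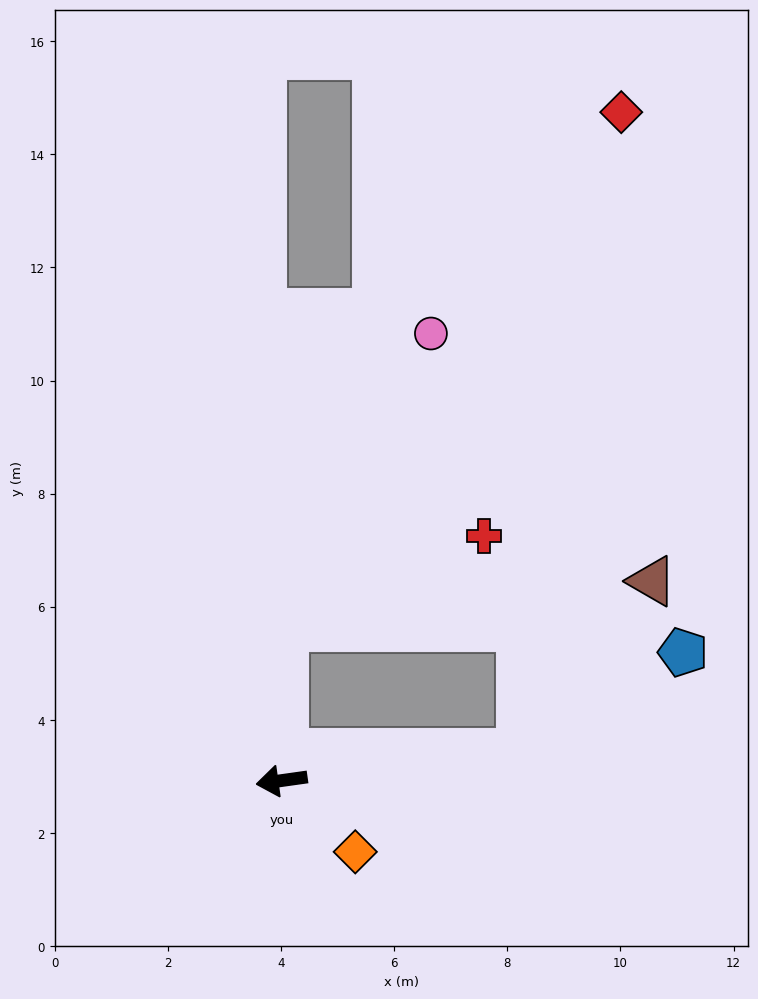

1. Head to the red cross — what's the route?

blocked — turn right 99°, forward 2.7 m, then turn right 64°, forward 3.9 m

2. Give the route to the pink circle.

blocked — turn right 99°, forward 2.7 m, then turn right 25°, forward 5.8 m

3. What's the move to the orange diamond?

turn left 128°, forward 1.8 m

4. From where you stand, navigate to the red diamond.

blocked — turn right 99°, forward 2.7 m, then turn right 32°, forward 10.9 m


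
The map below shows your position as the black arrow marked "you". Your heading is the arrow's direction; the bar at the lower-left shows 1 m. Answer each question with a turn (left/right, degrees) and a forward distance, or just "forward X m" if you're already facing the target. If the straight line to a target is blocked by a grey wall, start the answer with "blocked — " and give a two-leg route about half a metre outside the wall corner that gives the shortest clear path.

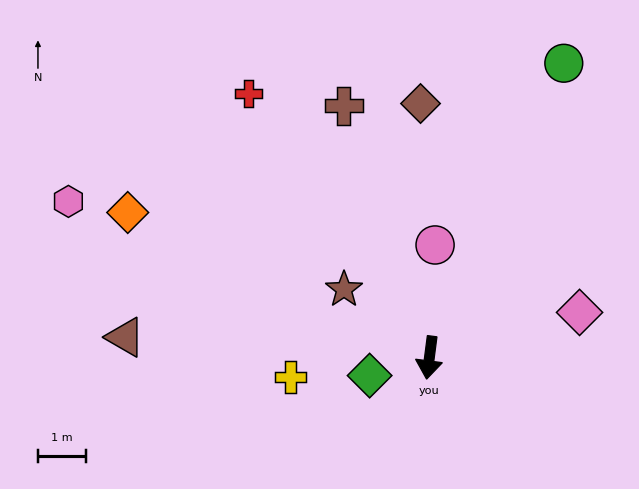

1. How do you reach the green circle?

turn left 163°, forward 6.7 m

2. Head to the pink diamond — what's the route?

turn left 114°, forward 3.2 m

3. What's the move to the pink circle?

turn right 176°, forward 2.3 m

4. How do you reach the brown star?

turn right 121°, forward 2.3 m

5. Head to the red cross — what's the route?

turn right 138°, forward 6.6 m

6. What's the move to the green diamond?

turn right 66°, forward 1.3 m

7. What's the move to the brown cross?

turn right 154°, forward 5.5 m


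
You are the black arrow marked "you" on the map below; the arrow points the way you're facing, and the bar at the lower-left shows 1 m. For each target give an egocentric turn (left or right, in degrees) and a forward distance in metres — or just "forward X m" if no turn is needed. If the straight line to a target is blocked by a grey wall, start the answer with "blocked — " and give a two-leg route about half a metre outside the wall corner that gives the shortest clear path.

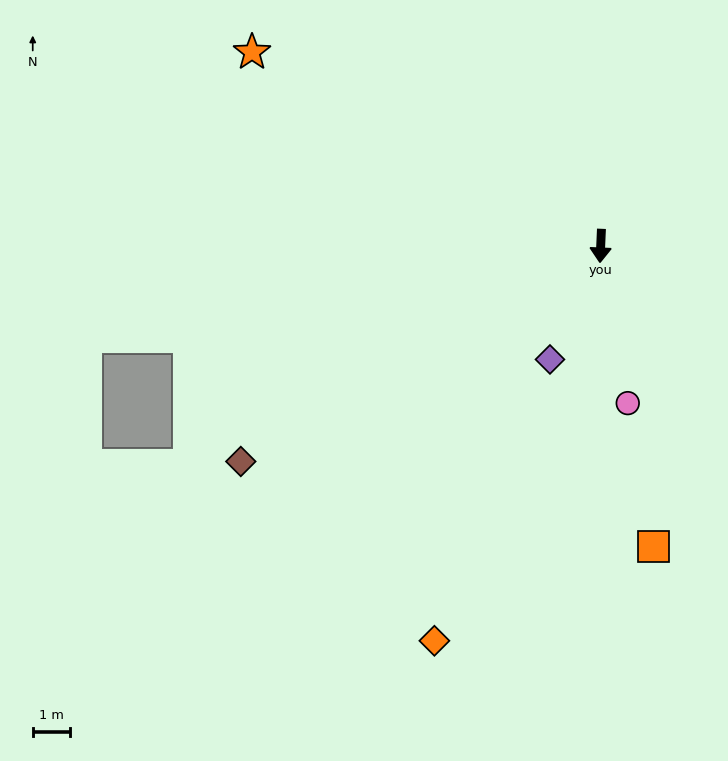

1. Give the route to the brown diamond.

turn right 57°, forward 11.2 m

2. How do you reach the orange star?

turn right 117°, forward 10.7 m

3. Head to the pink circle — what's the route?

turn left 12°, forward 4.3 m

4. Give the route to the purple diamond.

turn right 22°, forward 3.3 m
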